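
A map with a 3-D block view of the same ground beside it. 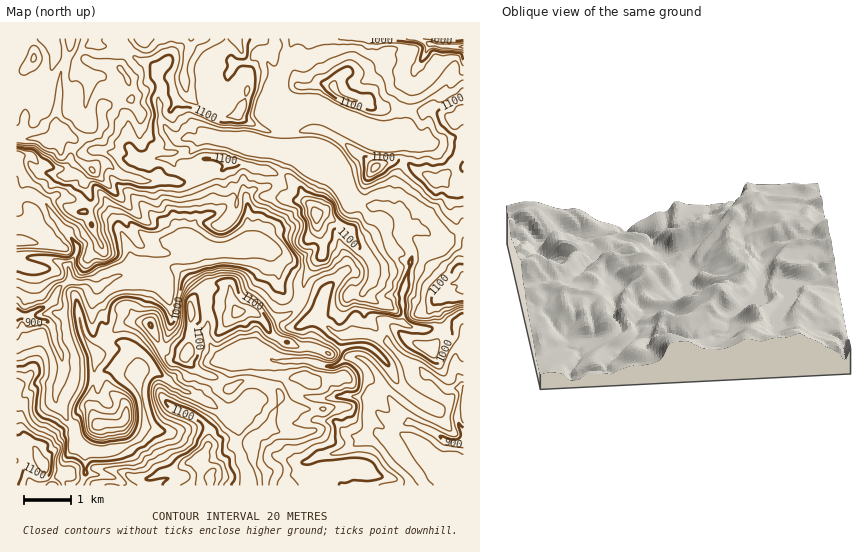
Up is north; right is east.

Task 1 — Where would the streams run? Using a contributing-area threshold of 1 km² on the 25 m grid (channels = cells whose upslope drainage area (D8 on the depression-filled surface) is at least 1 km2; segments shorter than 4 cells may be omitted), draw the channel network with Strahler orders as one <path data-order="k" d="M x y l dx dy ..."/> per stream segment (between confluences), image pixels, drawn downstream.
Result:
<path data-order="1" d="M419 478l-21-21-2-4-6-7-1-8"/><path data-order="1" d="M85 471l0-18-12-13 0-6"/><path data-order="1" d="M316 457l6-2 6 0 1-1 5 0 1-1 4 0 7-3 8-4 7-6 6-2"/><path data-order="1" d="M236 443l2-5 0-11-2-3 0-7-9-5-5 0-11-8-10-5-5-3-2 0-2-3-9-2-2-2-6-3-6-6-12-8-9 0-7 7"/><path data-order="2" d="M132 442l-3 3-7 2-4 0-5 2-3 0-5 3-6 0-12-5-14-13"/><path data-order="2" d="M367 438l4-3 8 0 5 4 4 0 1-1"/><path data-order="2" d="M389 438l2-3 2-9 3-2"/><path data-order="2" d="M73 434l0-8-7-8-3-7-4-5-4-7 0-5 2-4 0-4 3-3 3-11 0-9-1-1-1-10-6-9-2-15-6-7-4-1-14 0-5-5"/><path data-order="1" d="M154 429l-1-1-6 0-14 14-1 0"/><path data-order="2" d="M396 424l11 0 3-2"/><path data-order="2" d="M410 422l10 4 6 3 2 0 13 9 5 1 3 2 5 0 1 1 8-1"/><path data-order="1" d="M367 397l7 10 12 13 10 4"/><path data-order="2" d="M141 379l0 21 2 1 2 20-1 1 0 5-4 7-8 8"/><path data-order="1" d="M221 356l4 0 6-4 3 0 10-4 11 0 8 3 9 10 4 0 1 1 31-1 18 5 8 0 13-9 13 0 4 2 8 7 7 11 5 12 8 14 18 18 0 1"/><path data-order="2" d="M388 341l4 7 15 15 9 2 8 7 4 1 17 16 3 1 8-1 4 3 0 8-1 1 0 6-1 1 0 13 2 6 3 5 0 9"/><path data-order="3" d="M24 315l-7 0"/><path data-order="1" d="M166 291l0-3-5-7-4-4-7-3"/><path data-order="3" d="M91 285l-2-3-14 0-1-1-6 0"/><path data-order="3" d="M68 281l-11 10-3 8-8 8-8 2-7 6-7 0"/><path data-order="1" d="M341 275l-13 13-5 10-1 7-1 1 0 6-1 1 0 8 14 12 6 2 17 0 1-1 7 0 2 1 7 1 9 5 5 0"/><path data-order="3" d="M127 274l-11 3-10 5-3 0-6 3-6 0"/><path data-order="3" d="M150 274l-9 0-1 1-13-1"/><path data-order="3" d="M189 261l-23 0-4 2-11 11-1 0"/><path data-order="2" d="M228 253l-24 0-7 7-8 1"/><path data-order="1" d="M270 253l-42 0"/><path data-order="1" d="M127 246l3 5 0 21-3 2"/><path data-order="2" d="M193 246l0 12-4 3"/><path data-order="2" d="M403 233l0 5 8 13 1 6-2 2 0 9-3 5-1 8-3 4 0 36-1 1-4 0-6-2-7 0-2 2 1 7 2 4 2 8"/><path data-order="1" d="M425 231l-4 0-4-2-5 0-2 2-7 2"/><path data-order="1" d="M178 229l0 2 15 15"/><path data-order="1" d="M248 223l0 10-20 20"/><path data-order="1" d="M195 222l-2 2 0 22"/><path data-order="2" d="M360 201l2 2 6 2 15 0 1 2 4 0 5 4 6 3 1 2 0 14 3 3"/><path data-order="1" d="M354 194l6 7"/><path data-order="1" d="M17 179l0 17 15-1 13 7 5 8 3 6 6 6 2 4 7 6 1 4 7 8 1 2-1 8-8 12 1 4 0 10-1 1"/><path data-order="1" d="M139 160l11 0 1-1 23 0 7-4 5 0 11-10 0-4 2-1"/><path data-order="2" d="M199 140l2 0 5-3 7-2 10 4 4 0 4 3 19 9 14 1 1 1 8 0 5 2 3 0 7 3 10 4 8 6 7 2 17 10 20 20 10 1"/><path data-order="1" d="M421 139l-3 0-16-6-4 0-21-7-3 0-9-3-3 0-5-3-11-2-9-4-3 0-5-2-11-2-9-4-11-2"/><path data-order="1" d="M308 114l-10-10"/><path data-order="2" d="M298 104l-14-14 0-14 1-1 0-5"/><path data-order="1" d="M159 78l2 7 0 6-2 4 1 22 4 8 2 3 12 11 14-1 7 2"/><path data-order="1" d="M90 76l0-1-10-11-3-4 0-4 12-12 1 0 5-5"/><path data-order="1" d="M50 75l0-4 3-3 0-29 6 0"/><path data-order="1" d="M231 70l1-2 6-5 4-1 7 0 8-8 6 0 3 3 1 6 4 5 2 7 3 2 2 0 7-7"/><path data-order="2" d="M285 70l2-15 4-11 3-5 26 0"/><path data-order="1" d="M418 68l10-20 0-2 3-2"/><path data-order="2" d="M431 44l4 0 2 2 12 0 2 1 12 0 0-1"/><path data-order="1" d="M414 39l10 2 7 3"/>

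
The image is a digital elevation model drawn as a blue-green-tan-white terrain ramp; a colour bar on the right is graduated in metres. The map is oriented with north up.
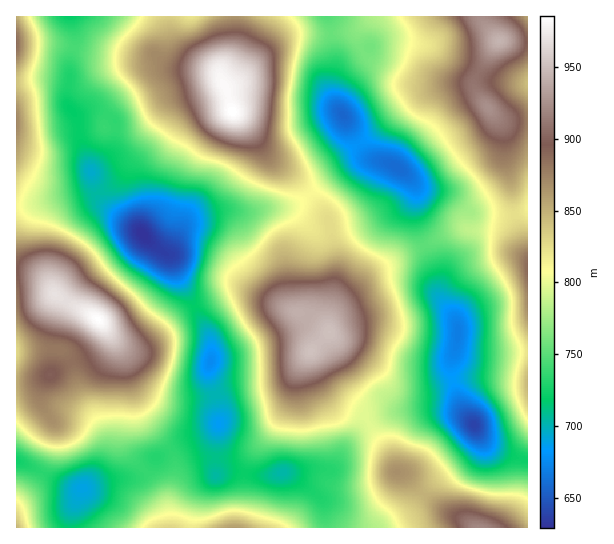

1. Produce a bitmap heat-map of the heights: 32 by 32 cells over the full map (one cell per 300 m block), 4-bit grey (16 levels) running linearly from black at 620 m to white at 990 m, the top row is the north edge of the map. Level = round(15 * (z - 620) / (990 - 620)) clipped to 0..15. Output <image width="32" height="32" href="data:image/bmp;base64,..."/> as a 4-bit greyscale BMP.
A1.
<image width="32" height="32" href="data:image/bmp;base64,Qk12AgAAAAAAAHYAAAAoAAAAIAAAACAAAAABAAQAAAAAAAACAAATCwAAEwsAABAAAAAAAAAAAAAAABEREQAiIiIAMzMzAERERABVVVUAZmZmAHd3dwCIiIgAmZmZAKqqqgC7u7sAzMzMAN3d3QDu7u4A////AIZERVaIiImYdlVWd4mry7p1QzRVZ3ZnZlVVVniZqqmYZUM0RVZVRFRERVaJqZh3d1VENEVVVERENEVWmqmHVFVWZlVVVVREVUVVVomYdTNEaJh2ZlVENFZmZmeId1MiNYmph3dlQzNXiIh3d2VCEkaaqYiIhlQzV5qZh3ZkMiNXq6qqqpdUNGirqph3ZDI0aKu7u7unUzRovMuph2QzNWibu7zMuFMkaL3dy5dkMjRomrvN3LljNGm93dyoZTI0aKvN7tuoVEWKzd3cqXUyNGi93u7KdlRXm83d26l1MjRpze7cqGREaKvMzMuoZDNFec3tuXVCNHiau7u6mGREVorN3KdTIRRniaqaqYdlRWeaq7qFMRETVniZmZh2ZVZnmpmHZCERI0VniIiHZVVmd4mHdUMhEiNFVniIhlREVmeIh2VDMiMzRWZ4iHVEM0ZniIdkM0RERVZ4iIdUMiJGeJmXZDREVWZ4mql1QyIjV4mqmGRERVZ4mruoZDIiNWiauphURVZ4is3Ll1MiNFZ4q7uXVEVWiaze7JZCIkV4ibzLl1RFV5q87+yWQiNXiZrMupdUVXiqve/tpkM0Z4mrzLqXVVaJq83u7adERWeJq8y6l1VXiaq97tyoZVZniJq8y6dlVnmqq8zLqGVmZ3iavdyXVFVomZmqqZhlZmeJmszL"/>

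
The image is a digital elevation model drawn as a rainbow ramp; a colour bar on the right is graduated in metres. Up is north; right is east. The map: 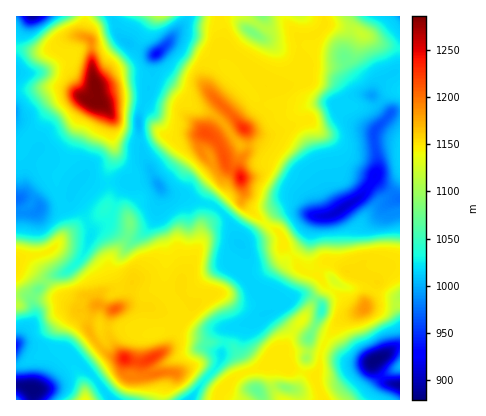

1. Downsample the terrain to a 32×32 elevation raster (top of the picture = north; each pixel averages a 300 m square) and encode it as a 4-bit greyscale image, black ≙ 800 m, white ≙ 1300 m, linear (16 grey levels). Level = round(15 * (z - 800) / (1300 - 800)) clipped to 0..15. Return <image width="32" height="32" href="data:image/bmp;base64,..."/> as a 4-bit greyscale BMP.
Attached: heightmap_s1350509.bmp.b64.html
<image width="32" height="32" href="data:image/bmp;base64,Qk12AgAAAAAAAHYAAAAoAAAAIAAAACAAAAABAAQAAAAAAAACAAATCwAAEwsAABAAAAAAAAAAAAAAABEREQAiIiIAMzMzAERERABVVVUAZmZmAHd3dwCIiIgAmZmZAKqqqgC7u7sAzMzMAN3d3QDu7u4A////ADI2eYeJqql4qqmJmaqpdmUzRmd4q7u7p5qpmpqql2VDZWZneszMy7l5qqqqqodTRWZmZ5vNzMupd4mqqpqHUzRWZ3m7u7u7qHd4mqqamGVEZniau7u7u6h3d3mqmqqYZneKu7u7u7upd3ZnmpmrupeImru8y7u7uph3ZniYq7upmJq7u7u7u7uqh2Zniaq7qpmaq7u7u7u6qXZneJqqq7qqmImqu7u7uodmeJqqq7u7qqmHmqq7qrp2Znmqqqu7u6qqh4mZqqqqhmaKqpqqqqqHipd3iIiaqodniqh3d3iIZmeHd3h3eImHeKqWZVZmZmZmd3d4dmd3d5qodkQ0ZmZWZmZ3d3Zmd3m7qHZlREVVZmZmd3ZmZneby6h2ZmVEVWZmZmd2Zmd5vNy5dmZmVEZmZmZnd2Z4m8zLuodmZmVGZmZ3eIdnirzMy7uod2ZlVmZneJqXaKu8zLu7qph2ZVZmd5qruHmrvMzMu7qpdmVWZ3irzchoq7u8y7uqqXZmVWeKve7JZ5q7zLu7qqhmZmZ4ms7+yWeKu8u7u7qpd2Zmd5q97bhmebu7u7u7qod2ZmeKvOyoZmiru7u7q6qYd2Z5qrvLl2Vnmru7qqqqmIh3eKu7unZlVnq7qqqqqpmZh2eau7hmZ2Z5qqmaqqqpmYdUaJqnZ3iGeaqpmqqqqZh2"/>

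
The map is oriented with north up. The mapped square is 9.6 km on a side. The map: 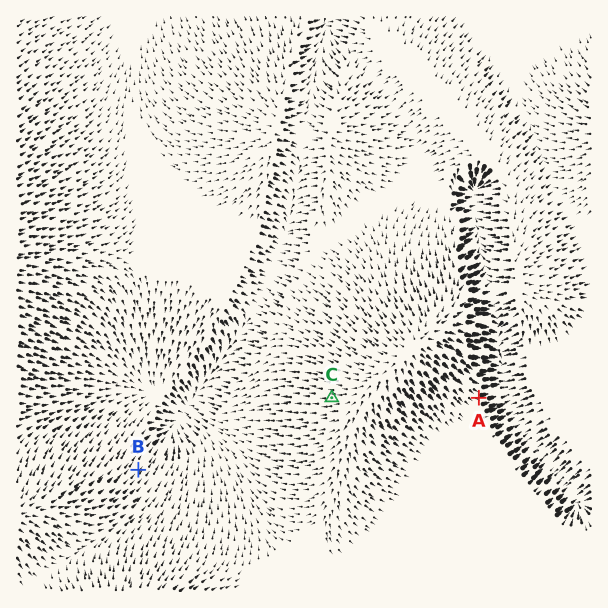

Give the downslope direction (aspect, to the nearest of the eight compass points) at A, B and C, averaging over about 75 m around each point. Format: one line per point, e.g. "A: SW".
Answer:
A: E
B: NE
C: W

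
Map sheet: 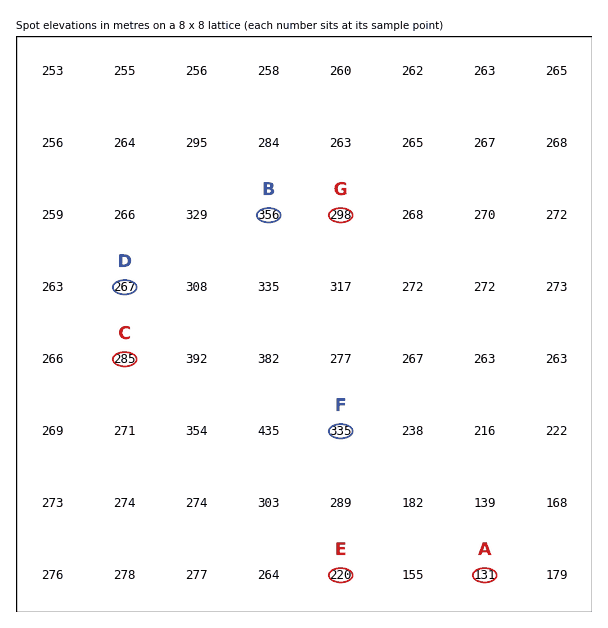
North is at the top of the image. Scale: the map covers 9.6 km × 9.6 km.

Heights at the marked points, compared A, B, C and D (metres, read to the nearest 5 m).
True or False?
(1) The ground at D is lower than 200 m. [False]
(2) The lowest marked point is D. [False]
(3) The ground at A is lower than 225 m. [True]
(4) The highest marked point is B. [True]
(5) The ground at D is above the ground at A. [True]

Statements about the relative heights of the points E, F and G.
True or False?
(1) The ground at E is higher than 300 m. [False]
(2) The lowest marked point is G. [False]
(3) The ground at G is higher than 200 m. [True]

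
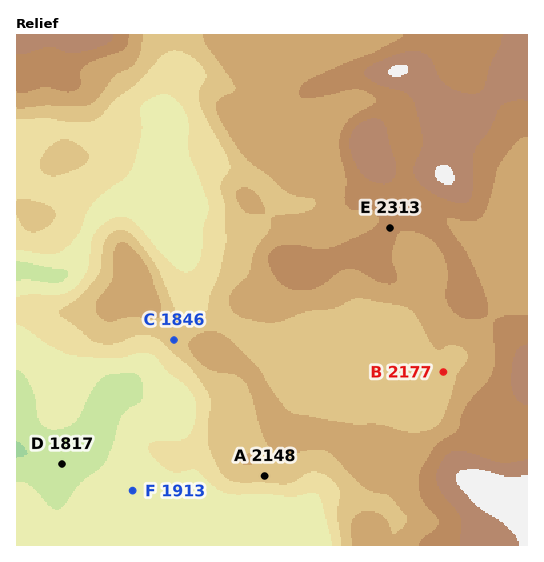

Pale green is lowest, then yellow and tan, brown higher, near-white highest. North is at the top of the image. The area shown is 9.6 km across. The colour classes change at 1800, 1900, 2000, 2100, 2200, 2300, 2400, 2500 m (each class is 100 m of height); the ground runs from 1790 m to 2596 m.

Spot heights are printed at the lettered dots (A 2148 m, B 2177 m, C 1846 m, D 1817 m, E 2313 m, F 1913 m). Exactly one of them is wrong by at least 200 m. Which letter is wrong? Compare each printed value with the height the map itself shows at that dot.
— C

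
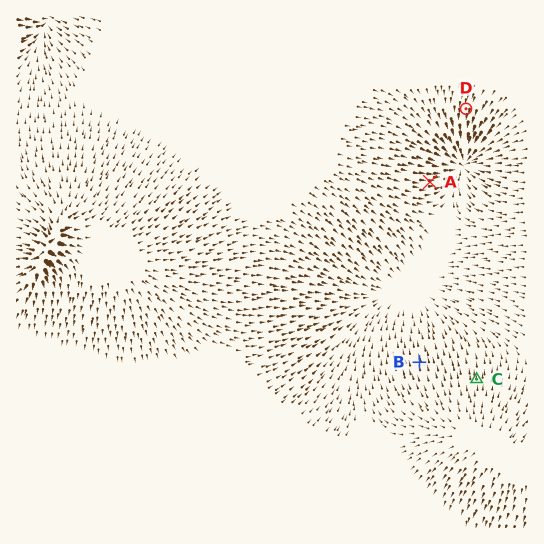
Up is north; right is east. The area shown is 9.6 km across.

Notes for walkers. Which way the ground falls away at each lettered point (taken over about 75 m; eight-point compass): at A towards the E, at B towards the N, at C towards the N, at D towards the S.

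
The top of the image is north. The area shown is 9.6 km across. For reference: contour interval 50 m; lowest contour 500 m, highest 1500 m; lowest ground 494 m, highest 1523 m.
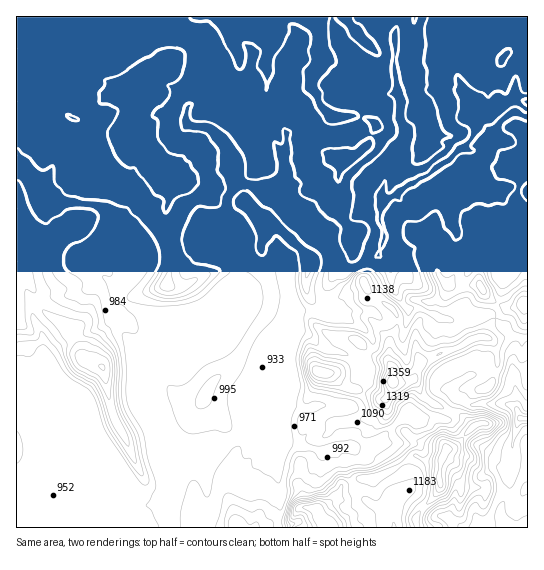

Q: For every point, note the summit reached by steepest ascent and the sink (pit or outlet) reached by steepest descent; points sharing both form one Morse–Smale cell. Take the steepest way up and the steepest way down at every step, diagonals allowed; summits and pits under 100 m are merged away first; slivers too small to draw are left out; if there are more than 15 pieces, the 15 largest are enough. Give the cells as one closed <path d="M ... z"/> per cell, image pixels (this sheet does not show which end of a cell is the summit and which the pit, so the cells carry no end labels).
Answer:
<path d="M70 16l-54 1 1 10 13 1 2 2 7 17 2 20 0 6-15 15-10 1 0 74 6 2 7 8 4 6 10 8 4 10 6 6 26 0 18 2 12 6 14 12 8 12 0 16-4 11 0 13-3 12-4 7 0 4 5 5 21 12 24 0 25-4 16-10 26-24-2-14-8-18 0-20-3-4 4-23 11-15-6-8-1-14-8-18-10-11-9-5-14-2-4-4 1-14 29-15 3-5-1-14-10-16-1-16-7-5-15-3-35 2-17 9-4 0-4-4-51-4-6-3-4-7z"/><path d="M465 147l-40 30-16 7-16 13-10 4-3 21 4 9 0 7-5 16-32 18-9-1-5 4-9 18-2 22-15-4-9 0-3 3-42 105 10-10 28-68 7-10 12 5 11 11 24 6 16 11 11-15 0-11-13-13-22-10 21-4 15 1 8 7 8 2 16 0 3-3 0-9-13-18-4-12-2-18 8-10 13-2 11-4 12-10 14-8 6-8 1-4 2 18 5 6 8 4 8 10 16 7 6-2 2-15 4-5 0-35-10-11-23-9 8-18 0-7-5-6-6-1z"/><path d="M333 16l-262 0-6 10 2 5 8 5 51 4 4 4 4 0 17-9 10-2 25 0 20 6 3 6 2 16 8 12 1 14-3 5-29 15 0 16 17 4 14 10 10 17 4 21 5 8 28 8 33 33 18 9 6 8 14-13 12-8 20-11 12-3 4-27 11-16 9-22 0-11-5-8-1-28-2-2-14 3-8-5-10-21-22-23-7-13z"/><path d="M19 164l-3 1 0 233 30 13 82 80 7 13 23 0 7-13 0-9-9-25-4-27-7-16 0-35-4-12 0-9 5-6 17-8 36-34-29 5-24 0-21-12-5-5 0-4 4-7 3-12 0-13 4-11 0-16-8-12-14-12-12-6-18-2-26 0-6-6-4-10z"/><path d="M507 357l-17 2-11 13-13 5-13 9-1 7 5 5-4 15 9 3 10 11-17 20-10 4-5 15 0 21-8 12-12 11-4 8 2 10 110-1 0-157-11 3-3 4-2-15z"/><path d="M419 308l-9 0-2 2 0 8-3 3-22-1-10-8-20-1-16 4 22 10 13 13 0 11-11 14 6 18-3 12-10 12-41 2 2 8-2 10-12 15-18 1-4-2-3 0 6 4 25 4 18 5 13-5 15 1 22-5 28-26 7 0 4 3 24-3 9 3 5-7-25-13-7-7-3-8-5-6 10-18 36-13 15-9 12-2 10-19-4-3-6 0-11 4-25 1z"/><path d="M19 399l-3 0 1 129 152-1-8-27-3 4-7 1-16-1-7-13-82-80z"/><path d="M447 16l-51 1-1 57 2 19 3 4 0 25 5 8 0 11-9 22-11 16-2 10 0 11 10-3 16-13 24-12 30-24 13-17-1-13 4-3 0-5-2-4-14-15-6-14 3-14-5-10-2-15-5-9z"/><path d="M239 183l-11 15-4 16 0 7 3 4 0 20 8 18 2 14 10 8 6 12 37 0 2 4-4 17-41 97-4 14 12-16 40-99 3-3 25 3 1-21 13-23-20-37-18-9-33-33z"/><path d="M453 412l-6 8-9-3-11 0-8 3-16-3-28 26-13 4-24 0-3 2 9 10 3 12 10 20 16 14 19 6 2 17 23-1-1-9 4-8 12-11 8-12 0-21 5-15 10-4 17-20-10-11z"/><path d="M271 437l-2 4 8 16 0 24 3 9-1 38 114-1-1-16-19-6-16-14-10-20-3-12-9-10-13 3-15-5-25-4z"/><path d="M262 429l-20 3-21 12-18-1-14 2 8 10 8 22 3 22-3 24 2 5 72-1 1-37-3-9 0-24-10-24z"/><path d="M454 215l-1 4-6 8-14 8-12 10-11 4-13 2-6 7-2 5 24 20 15 8 5 10 1 14 15 5 25-1 16-6 6-6 5-13 2-15-6-19-10-1-10-6-8-10-12-8z"/><path d="M481 16l-32 0-1 13 5 9 2 15 5 10-3 14 6 14 14 15 4 10 8 0 13-13 12-6 9 4 5 0 0-72-2-2-27 0-9 2-7-7z"/><path d="M298 331l-7 10-28 68-9 10 33-15 14 4 10 0 6-3 37 0 9-10 4-14-4-15-3-3-15-10-24-6-11-11z"/>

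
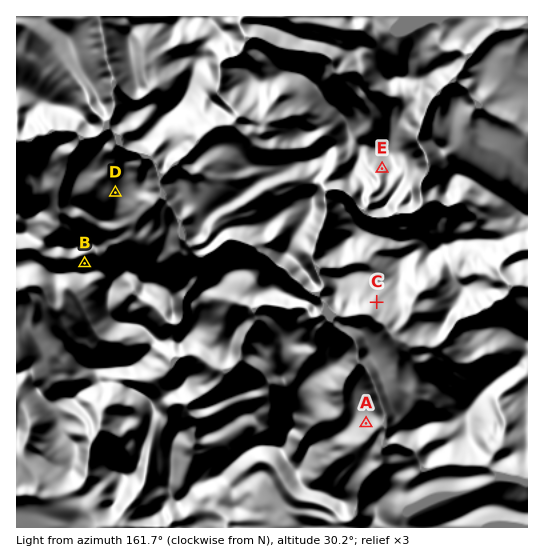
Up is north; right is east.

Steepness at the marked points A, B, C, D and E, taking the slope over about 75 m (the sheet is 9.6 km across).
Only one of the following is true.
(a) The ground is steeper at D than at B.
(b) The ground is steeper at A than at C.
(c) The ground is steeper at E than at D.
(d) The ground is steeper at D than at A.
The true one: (c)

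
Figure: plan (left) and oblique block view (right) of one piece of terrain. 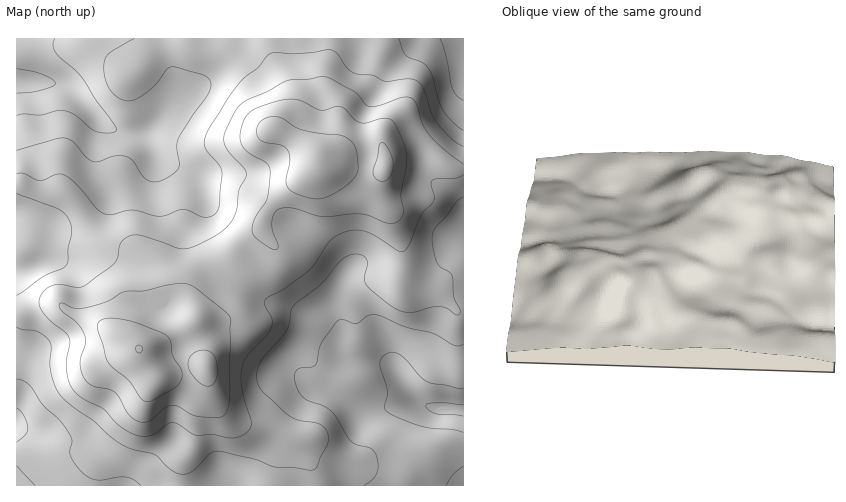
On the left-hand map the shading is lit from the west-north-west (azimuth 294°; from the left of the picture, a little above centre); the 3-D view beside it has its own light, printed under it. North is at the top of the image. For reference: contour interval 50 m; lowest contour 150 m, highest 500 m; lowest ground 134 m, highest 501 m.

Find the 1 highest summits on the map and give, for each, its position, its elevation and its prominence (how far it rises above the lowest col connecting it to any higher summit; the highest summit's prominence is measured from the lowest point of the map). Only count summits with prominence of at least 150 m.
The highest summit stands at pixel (139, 349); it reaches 501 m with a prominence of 367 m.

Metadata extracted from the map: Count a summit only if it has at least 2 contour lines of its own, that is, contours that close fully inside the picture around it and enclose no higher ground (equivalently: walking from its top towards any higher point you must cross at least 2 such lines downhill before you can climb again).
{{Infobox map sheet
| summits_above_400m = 2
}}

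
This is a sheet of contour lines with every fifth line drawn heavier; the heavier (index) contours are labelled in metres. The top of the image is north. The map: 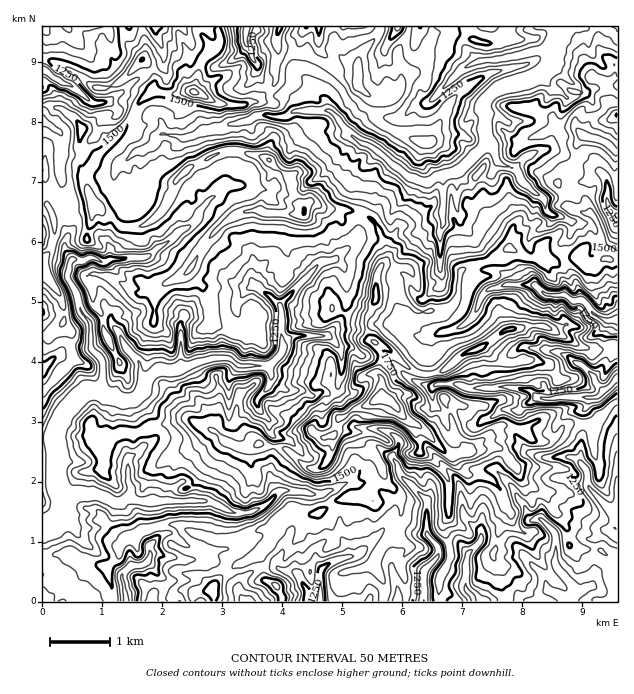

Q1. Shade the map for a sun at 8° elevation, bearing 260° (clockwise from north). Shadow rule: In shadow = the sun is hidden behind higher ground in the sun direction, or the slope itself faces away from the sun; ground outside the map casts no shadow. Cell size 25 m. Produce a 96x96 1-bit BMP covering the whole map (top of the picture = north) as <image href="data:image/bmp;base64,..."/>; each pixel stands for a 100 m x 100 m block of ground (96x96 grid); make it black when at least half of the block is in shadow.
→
<image width="96" height="96" href="data:image/bmp;base64,Qk2+BAAAAAAAAD4AAAAoAAAAYAAAAGAAAAABAAEAAAAAAIAEAAATCwAAEwsAAAIAAAAAAAAA////AAAAAAAADmJH4P4Gdz+DzwAAD2AH8P+Gf7/H/4EADkAH8f/mf7+D/YEAHlAH4//Af78D/4EAHvAD5//A/98H/wEAH4AAJ/+A/98H/xEAB8AAB+/B/+8P/zAAh+AAB32A9+8P/mAHhuAAB6wg4++P/kMHgPMAA4xgR//P/v8GAPIAAZhgD//Pfv8MADAAAchAH93Mfv8AAABOAIDAj9fB//8APAHPwADAz8/D/f8APuX/8AHAz8/j///gf/X/sACA78/j///4f/AAPDgA/8/n///+BgAAPn4B/8/n///+BkDAL8AB38/n///wDwAAD4AAP8+Pf//wHwIADwDAf42e///wHwAADwHwfxv9///wPwAAHgH8eDf5///wPwAABBj/8Gfz///wP4AABDD/8cj7///wH4AAAHD/8dz////gHYAAD8B/+T/////gAAADj4B/+H/////gEAAHnwZ/8P/////w8wAHvwd/4f/////4/wAH/wY4B//////8fwBH/AJYD//////+f4AD/gJAH////////4ATfgkAP///////+AAzf4AAf/////9/+YAzX4DAf/////8/++QH34DAf/////8f8/4H74Dgf/////8P9/8H/wDg//////8H9/+D/wDo///////D9/9ABwDs//f///9H7/NQJ4Do//D///8n7wNQB8Hgf/h///8n3wcEB+OB//wf/v8H3gcMD/wB//8H//8H/B+ED+ED//+B7/8P+B+Pj8GD///D//8P+B/Ph8DD/gfD//8P+B/Pj8Bh/GPP//8P4B/P38Dw/+fP//8f4B+P3+Dw//fn//8f4A4f/uDw//v//+8/wAAf/ODw/////8Z/gAB//Hhg////88Z/GED/+Hxg////549/8sB/+H5g//37xwf//cB//D8Af/4CAwF//wA//D+Af/+AziN/sAAf+ADAP//BzhM8cHgf8ADAf//jzx848HwP8AEAf//j75888E8H4AEA///D8988wB+D4AO4//+B/+c4xB/AAA/5//8B/484PA/gAA/7//8A/w94Pw/gBw////4A/B9wf4fwDw////8A+J9g/4f4BBf///8j+B9A/wP8AD/////z8T9g/gPoAD/////7w89w/AHwAD//////gf9w/AD8AD//////gH1w/gB+Af//////gHzwf4AOA///////gBh4f8wCB//////5wDBxH+YA/////H/44GFzj/eA+///+H/4AANzx//A8f//8H/4AB/h5/xgI///gD/+AD8D+/jiB//4ID//AH8D/fDjr//w+x/+An8P/fBCPP/AGx/8Bncf/OAAPfgAH4/4Mzh/+GAP//8AH8/4P5EfkAA///8BH/f/HwE+EBh///+Hj/3/3MF8Zhx///+Hr/7/8YPx4xw///+H7/9/+A0H4Zi///+H7////A4fwDif/f+H///8fAw/gHyf/fMH/v//vBmPEH6H/f4H/v//+DOOEHyH+f5D7t8EkCfMMHmD/f9h/g4B/CeYMnmT/f9g/wzD/wcYBnkX/P/w/x/j/4c="/>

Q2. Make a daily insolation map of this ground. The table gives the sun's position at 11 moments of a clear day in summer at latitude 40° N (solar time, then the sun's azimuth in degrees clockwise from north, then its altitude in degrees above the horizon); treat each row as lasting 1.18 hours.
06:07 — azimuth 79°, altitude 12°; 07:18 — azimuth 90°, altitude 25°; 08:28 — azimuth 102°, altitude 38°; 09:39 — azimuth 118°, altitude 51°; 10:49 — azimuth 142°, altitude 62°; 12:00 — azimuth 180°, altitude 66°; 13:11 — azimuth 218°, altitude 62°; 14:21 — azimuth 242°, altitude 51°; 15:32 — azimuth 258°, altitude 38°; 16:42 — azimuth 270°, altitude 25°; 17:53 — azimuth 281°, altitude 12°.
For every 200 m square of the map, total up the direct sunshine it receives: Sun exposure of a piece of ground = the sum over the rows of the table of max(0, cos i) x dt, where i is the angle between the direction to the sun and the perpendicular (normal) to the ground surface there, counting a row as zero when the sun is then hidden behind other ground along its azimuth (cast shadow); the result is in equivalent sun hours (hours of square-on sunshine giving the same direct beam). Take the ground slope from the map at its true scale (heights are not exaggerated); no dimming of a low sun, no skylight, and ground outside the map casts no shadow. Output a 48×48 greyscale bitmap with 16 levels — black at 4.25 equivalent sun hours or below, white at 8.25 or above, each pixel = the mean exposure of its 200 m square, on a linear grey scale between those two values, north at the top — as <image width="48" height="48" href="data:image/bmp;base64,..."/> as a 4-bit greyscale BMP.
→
<image width="48" height="48" href="data:image/bmp;base64,Qk32BAAAAAAAAHYAAAAoAAAAMAAAADAAAAABAAQAAAAAAIAEAAATCwAAEwsAABAAAAAAAAAAAAAAABEREQAiIiIAMzMzAERERABVVVUAZmZmAHd3dwCIiIgAmZmZAKqqqgC7u7sAzMzMAN3d3QDu7u4A////AO7u7mfN3d3arNyahu/s3MWOp87u7K7bzu7u7km7u5qczMd4l+/u28R9qO7+7dzu3u7u7ZM4zLqd7JastY3uzLYspd/trKzu7u7tm9qYm93cze3e7Jd83dtWtb7KvK3u7ommzd2I3N7u297e7d7a3utYuUvM3ZrbuMmMu8zbne3Lzt7e7t7+zrVt3Hvt3GrNq+3N23aIqYh0Io7u/+7/7ed9yrzsQ43e7O3cpndDIRIldBXdze7+7teMqrvqmc3uvL3ZfNu8uZnM3JQ0Vb7t3sWLmt3Hve7Xnb3u3Lre6r3u3rurzKm960m8nO6a7KqHvLzd3Znu7e7u7a3smt7N1ZzMrdq9zNy0zKypzam97u7u7d3ae73NdJqqzN26h2ZYzK3e7syrze7u7t2o3LzLdmubzc3JrM3Kza3N7u7d3d7su0OMzczLdJ25tYzM3M7M3bubyqi97d3JtRZ2dbuneMx5qUXKzrvt3syFmGd5upq4kkymNnrMvIJJvtghJ7lkvs3HabqYh5qmpEaINRJc6otruIrMQABDCtzdzd27l3aUqjSIupmWhVQQASElepmrga3MyszIYzi2AjS7vGe8lWmXrLu827q3iqvbZtrN3IMCVFiby0YiaqZove7dzdgWvOzDOGa8ybupqoZKuyZ5y4y4e83HZUeL7e7Wa0ncwaqqzdVWMGu8dry6YUzcq6qmeM7ENmvdoZ7e7sV5mbuWfN7rdWWryqu6U5xhaty9t2vd3tRc3byt3t/+2GlSMhcgSd0yrN3dy73cvHN73bmM3taL7Fq5UQACnNsCzu7u7e7dtUp4u4mKvatCzXElQBJ53NIJ3t3d3u3c2s62WpmYvMyFvdpkV5id7bUDc4dnm97u7d7chnuozdtjvt3dqu3O7rpkR0RHu73u7e3u26y3eFdiZX3+zt3ty5mJm8y5aa3u3v/v/u3KiHd0l3e8rMqttqurvO7tt3nd7v/+7u7dqquUqsmctYuKtczc3sq+7aiN7d3cze7ciLylvMuamhSrpdvc7M263tu4m6m9zd24uKvGrdyncmu8Z7zMqt7bzt27p4vJl2R5q3eWm8u5MpzKiNzMvO7dzu7tzdzYBoqqmGd5mZizS97budvM3d3cmu7u7t6qt6uqhKzbmMhUvL3trcu83crNtn3u7doCWavGSs282Vibiare7svMruypuGNqpTRlm8pGvN7dzJidurzt7aq9qu7rnKYxJGqrzIWrztzMy6u77e3duK3Kp33t7u3KiYON3YrN3Lu8qrmYnNyph+6UeWvd7u7cunh2VYzu7cqcyqrN7caa24dSV8re7suoervd3N7u7txo3LhniWUnzGEIvMusmpiJh73u3u3czd6zjMyGVIuruke6NZyYeWi+2K3d3u3MvN7cRrzdy6i9zKuXqnrpmquFlG7e7t3MrM3d10V63cupnKiay6iYirzcIq3d29y8nM3e3dzLnNy5uKut2smGq7zJI725mcy8psvu3d3d3ty7uszcqsuWqcvIUou6eamJs7vd3KrMmt3Lyw=="/>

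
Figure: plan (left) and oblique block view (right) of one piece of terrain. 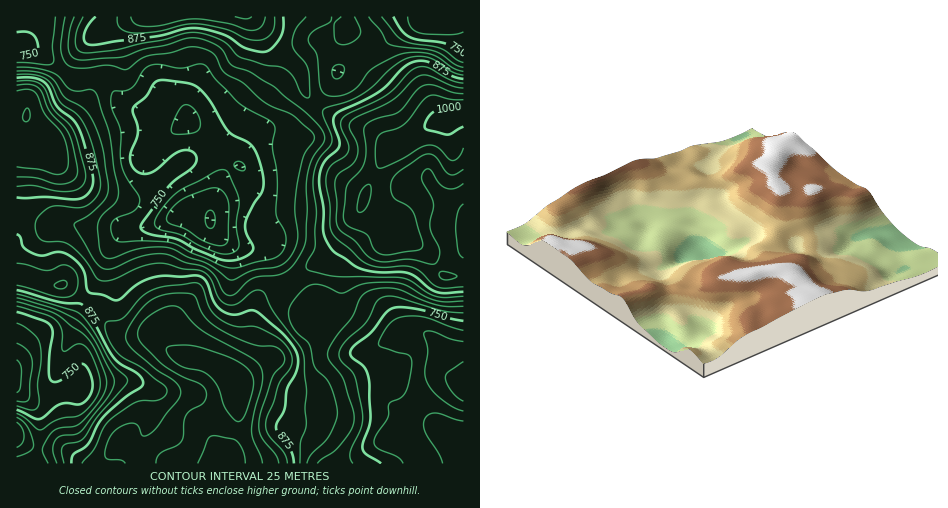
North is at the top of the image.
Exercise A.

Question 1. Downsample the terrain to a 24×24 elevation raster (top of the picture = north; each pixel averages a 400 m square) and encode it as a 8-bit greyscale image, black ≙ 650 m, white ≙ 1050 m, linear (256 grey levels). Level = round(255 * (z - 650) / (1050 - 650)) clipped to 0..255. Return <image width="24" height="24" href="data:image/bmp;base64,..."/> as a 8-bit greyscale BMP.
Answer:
<image width="24" height="24" href="data:image/bmp;base64,Qk12BgAAAAAAADYEAAAoAAAAGAAAABgAAAABAAgAAAAAAEACAAATCwAAEwsAAAABAAAAAAAAAAAAAAEBAQACAgIAAwMDAAQEBAAFBQUABgYGAAcHBwAICAgACQkJAAoKCgALCwsADAwMAA0NDQAODg4ADw8PABAQEAAREREAEhISABMTEwAUFBQAFRUVABYWFgAXFxcAGBgYABkZGQAaGhoAGxsbABwcHAAdHR0AHh4eAB8fHwAgICAAISEhACIiIgAjIyMAJCQkACUlJQAmJiYAJycnACgoKAApKSkAKioqACsrKwAsLCwALS0tAC4uLgAvLy8AMDAwADExMQAyMjIAMzMzADQ0NAA1NTUANjY2ADc3NwA4ODgAOTk5ADo6OgA7OzsAPDw8AD09PQA+Pj4APz8/AEBAQABBQUEAQkJCAENDQwBEREQARUVFAEZGRgBHR0cASEhIAElJSQBKSkoAS0tLAExMTABNTU0ATk5OAE9PTwBQUFAAUVFRAFJSUgBTU1MAVFRUAFVVVQBWVlYAV1dXAFhYWABZWVkAWlpaAFtbWwBcXFwAXV1dAF5eXgBfX18AYGBgAGFhYQBiYmIAY2NjAGRkZABlZWUAZmZmAGdnZwBoaGgAaWlpAGpqagBra2sAbGxsAG1tbQBubm4Ab29vAHBwcABxcXEAcnJyAHNzcwB0dHQAdXV1AHZ2dgB3d3cAeHh4AHl5eQB6enoAe3t7AHx8fAB9fX0Afn5+AH9/fwCAgIAAgYGBAIKCggCDg4MAhISEAIWFhQCGhoYAh4eHAIiIiACJiYkAioqKAIuLiwCMjIwAjY2NAI6OjgCPj48AkJCQAJGRkQCSkpIAk5OTAJSUlACVlZUAlpaWAJeXlwCYmJgAmZmZAJqamgCbm5sAnJycAJ2dnQCenp4An5+fAKCgoAChoaEAoqKiAKOjowCkpKQApaWlAKampgCnp6cAqKioAKmpqQCqqqoAq6urAKysrACtra0Arq6uAK+vrwCwsLAAsbGxALKysgCzs7MAtLS0ALW1tQC2trYAt7e3ALi4uAC5ubkAurq6ALu7uwC8vLwAvb29AL6+vgC/v78AwMDAAMHBwQDCwsIAw8PDAMTExADFxcUAxsbGAMfHxwDIyMgAycnJAMrKygDLy8sAzMzMAM3NzQDOzs4Az8/PANDQ0ADR0dEA0tLSANPT0wDU1NQA1dXVANbW1gDX19cA2NjYANnZ2QDa2toA29vbANzc3ADd3d0A3t7eAN/f3wDg4OAA4eHhAOLi4gDj4+MA5OTkAOXl5QDm5uYA5+fnAOjo6ADp6ekA6urqAOvr6wDs7OwA7e3tAO7u7gDv7+8A8PDwAPHx8QDy8vIA8/PzAPT09AD19fUA9vb2APf39wD4+PgA+fn5APr6+gD7+/sA/Pz8AP39/QD+/v4A////AF5hf5aqsrW9w8vS1Mm3mnhkV0Y2LisvNmtbb3qes7G0vMbOzsOjin5zY0guKSszNkxCT1mFo6ust8PHz8WfioB3a1E0Li0xLSA1PT5eiJqfrLrF18+rj4B2Z001MCsjFRg4PzpRd4ygs8HO3dO1mIBxYEg5NSkYDRg2SUNhkKW7zdTW0sW4qH5mUD42MyoZEyU2TlR+qLrKzs3Guq+rl3RmUj4xKiUdHjQ+WHGWpLjFxb+vn52TeWZsY1I8KycsN1xxhY6XlKW4vbSYgomCc2VoalxLQ0tdZJ2nrJiHiJKdoqOFaHZ7eXFwdW1maH2an6OeoZBzc36FgnpjUFhga32Eh5Gcm6Kuq5CKiXlhWGBkXEQuLD5IVXOJma7Bw76yoop5dG5dTEU4LB0TJUJMU26QscDGy8GsoId/eHhnVUw2HBMRJD9MV26RvM3HxLutopWWm5V8X09FMSIbKDlHV26Xus7IvLSuq7O4u6Z+WkRCQjkvLzRGVWyYssTLvrKzvcjKxZ93VDs4QEA3MzlKVmOEnrjS08XD0MrMv5JvUz81MzQ4PkNMVlxymrrQ19ra287EoX9lTj85MC07RUtRW2h+nbTAxtfi5cqvemldS0I8NjZBTVdjbnt4eoyhtcjT0J+KYlpWVU9BQENMWmZxeYBqY3CDnLS0nlNQXGpnZ19TVFJYcHyCg35pYmZvf5GDXzxFY4aOiYJ5bmZvhpeWhXRsb2ljW1FIO0NGX4OXn6yupJqhrLWni3pwcmxaQC0pKw=="/>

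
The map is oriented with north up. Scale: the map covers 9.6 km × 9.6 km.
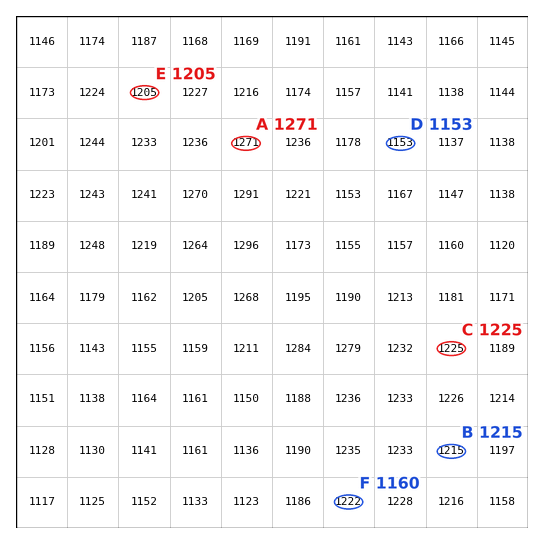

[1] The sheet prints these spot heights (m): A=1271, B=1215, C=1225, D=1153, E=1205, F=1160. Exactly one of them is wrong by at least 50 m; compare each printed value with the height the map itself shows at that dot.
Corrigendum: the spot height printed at F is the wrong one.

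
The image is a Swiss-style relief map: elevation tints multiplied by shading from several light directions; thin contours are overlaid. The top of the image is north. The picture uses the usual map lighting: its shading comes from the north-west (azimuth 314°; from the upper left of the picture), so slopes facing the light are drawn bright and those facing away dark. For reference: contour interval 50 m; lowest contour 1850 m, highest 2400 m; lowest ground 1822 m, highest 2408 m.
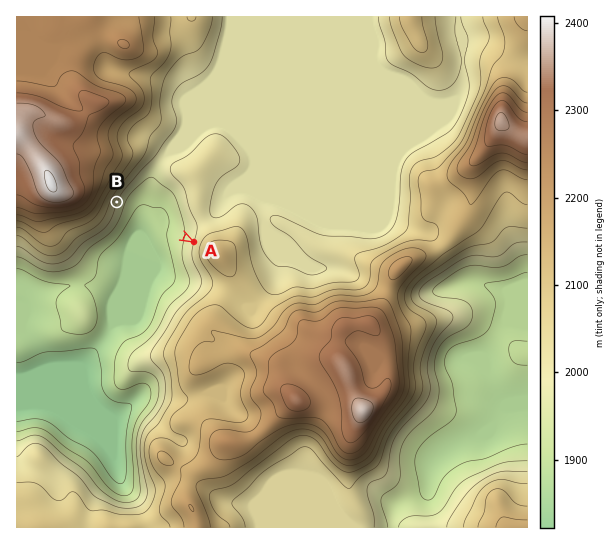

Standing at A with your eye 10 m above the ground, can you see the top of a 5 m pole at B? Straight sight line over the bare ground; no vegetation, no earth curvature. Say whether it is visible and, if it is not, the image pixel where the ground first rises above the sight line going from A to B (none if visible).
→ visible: true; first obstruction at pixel None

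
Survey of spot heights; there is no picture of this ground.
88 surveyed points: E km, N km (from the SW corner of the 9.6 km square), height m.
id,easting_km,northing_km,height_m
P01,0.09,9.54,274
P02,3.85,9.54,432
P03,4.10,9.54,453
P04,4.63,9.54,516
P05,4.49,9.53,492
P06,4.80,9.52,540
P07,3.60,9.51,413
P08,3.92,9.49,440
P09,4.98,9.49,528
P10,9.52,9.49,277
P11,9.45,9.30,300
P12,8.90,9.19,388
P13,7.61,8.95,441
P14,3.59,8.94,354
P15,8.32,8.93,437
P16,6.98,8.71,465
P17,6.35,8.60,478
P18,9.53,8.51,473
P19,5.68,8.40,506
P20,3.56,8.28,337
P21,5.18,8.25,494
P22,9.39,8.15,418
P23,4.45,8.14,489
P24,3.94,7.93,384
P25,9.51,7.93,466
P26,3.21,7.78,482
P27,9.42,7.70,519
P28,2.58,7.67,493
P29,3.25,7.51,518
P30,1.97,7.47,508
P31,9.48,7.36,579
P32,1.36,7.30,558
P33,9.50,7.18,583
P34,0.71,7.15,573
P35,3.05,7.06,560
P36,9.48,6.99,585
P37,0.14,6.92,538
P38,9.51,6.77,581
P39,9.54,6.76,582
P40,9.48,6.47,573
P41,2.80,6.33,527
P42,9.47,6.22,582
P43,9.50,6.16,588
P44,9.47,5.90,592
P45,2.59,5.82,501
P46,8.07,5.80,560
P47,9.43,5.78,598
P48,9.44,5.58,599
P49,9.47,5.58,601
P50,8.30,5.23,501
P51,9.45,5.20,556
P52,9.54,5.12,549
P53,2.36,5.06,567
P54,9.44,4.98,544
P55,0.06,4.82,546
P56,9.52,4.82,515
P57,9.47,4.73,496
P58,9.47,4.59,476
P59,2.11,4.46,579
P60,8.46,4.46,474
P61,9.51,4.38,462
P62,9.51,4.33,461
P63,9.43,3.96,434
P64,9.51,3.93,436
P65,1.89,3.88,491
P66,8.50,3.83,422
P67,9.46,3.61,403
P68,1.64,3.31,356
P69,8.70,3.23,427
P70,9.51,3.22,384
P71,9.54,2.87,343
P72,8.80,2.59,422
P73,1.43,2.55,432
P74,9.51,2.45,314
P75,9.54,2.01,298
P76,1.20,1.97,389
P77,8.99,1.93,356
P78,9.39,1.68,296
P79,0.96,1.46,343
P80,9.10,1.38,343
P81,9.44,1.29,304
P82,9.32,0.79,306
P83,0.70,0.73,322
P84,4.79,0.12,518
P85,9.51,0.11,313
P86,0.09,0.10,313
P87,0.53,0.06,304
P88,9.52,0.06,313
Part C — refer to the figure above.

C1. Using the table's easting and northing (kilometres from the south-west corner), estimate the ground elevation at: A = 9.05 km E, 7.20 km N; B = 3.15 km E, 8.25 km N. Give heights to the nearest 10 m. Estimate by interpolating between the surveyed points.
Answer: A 530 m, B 380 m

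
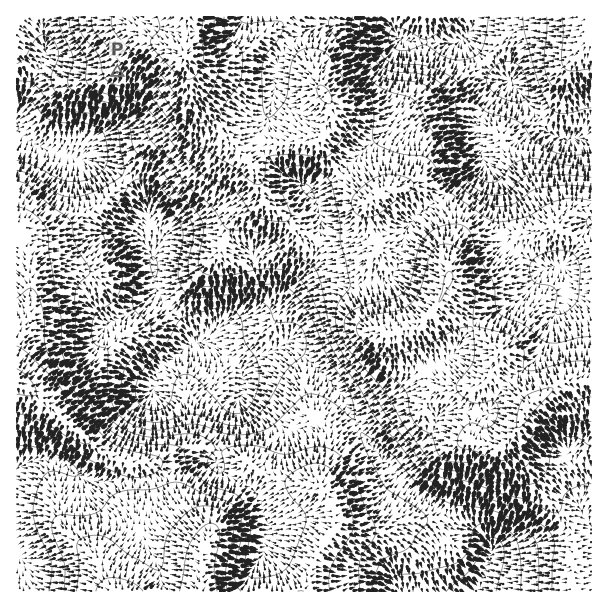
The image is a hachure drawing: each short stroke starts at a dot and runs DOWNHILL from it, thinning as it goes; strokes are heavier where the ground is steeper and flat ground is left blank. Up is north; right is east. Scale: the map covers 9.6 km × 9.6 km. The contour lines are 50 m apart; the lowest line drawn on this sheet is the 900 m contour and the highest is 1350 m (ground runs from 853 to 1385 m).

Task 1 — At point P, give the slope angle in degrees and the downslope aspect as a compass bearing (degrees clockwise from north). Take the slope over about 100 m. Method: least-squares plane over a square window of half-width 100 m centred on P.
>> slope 7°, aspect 222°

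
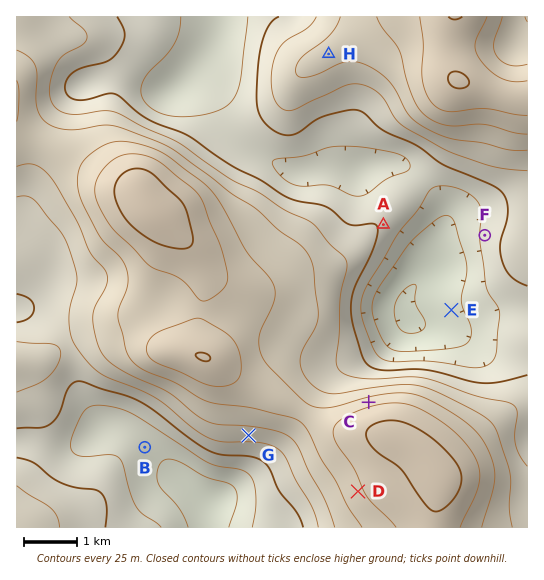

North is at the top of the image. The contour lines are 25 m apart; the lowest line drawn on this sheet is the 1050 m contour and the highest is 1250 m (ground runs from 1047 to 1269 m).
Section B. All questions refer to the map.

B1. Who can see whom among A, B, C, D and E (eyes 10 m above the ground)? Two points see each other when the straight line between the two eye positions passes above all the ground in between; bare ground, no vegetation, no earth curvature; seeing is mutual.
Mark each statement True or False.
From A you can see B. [False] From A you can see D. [False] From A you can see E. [True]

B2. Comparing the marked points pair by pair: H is above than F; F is below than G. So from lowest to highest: F G H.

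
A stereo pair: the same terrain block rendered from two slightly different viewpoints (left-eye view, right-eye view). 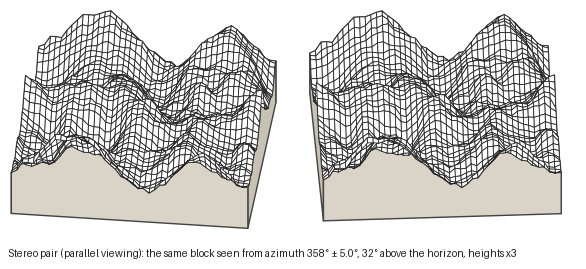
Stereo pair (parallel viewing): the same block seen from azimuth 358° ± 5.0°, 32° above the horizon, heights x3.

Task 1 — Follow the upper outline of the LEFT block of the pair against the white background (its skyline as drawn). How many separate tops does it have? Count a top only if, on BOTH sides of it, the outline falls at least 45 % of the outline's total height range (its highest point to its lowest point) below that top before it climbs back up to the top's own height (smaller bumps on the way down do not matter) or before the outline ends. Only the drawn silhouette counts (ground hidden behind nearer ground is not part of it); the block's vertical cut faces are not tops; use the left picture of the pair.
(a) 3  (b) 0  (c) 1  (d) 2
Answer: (b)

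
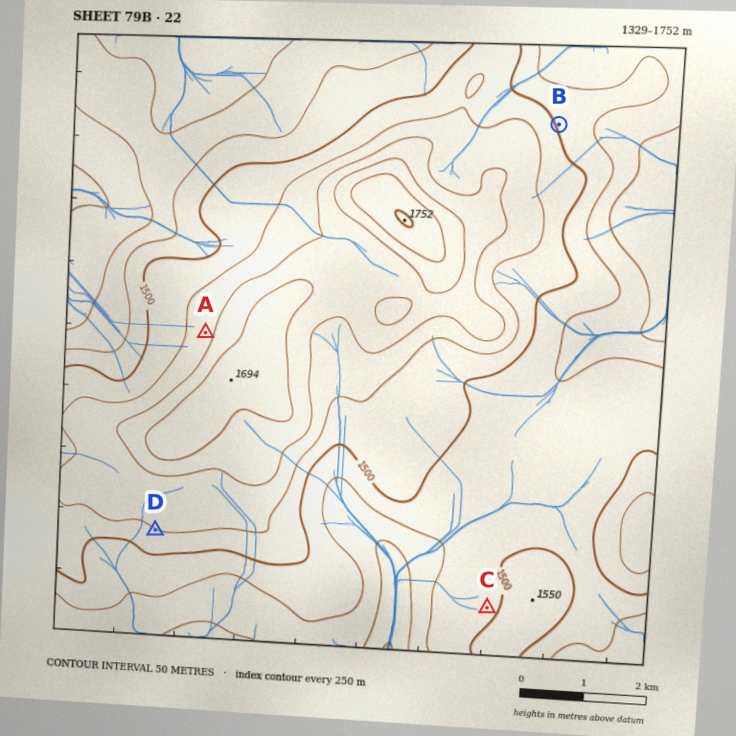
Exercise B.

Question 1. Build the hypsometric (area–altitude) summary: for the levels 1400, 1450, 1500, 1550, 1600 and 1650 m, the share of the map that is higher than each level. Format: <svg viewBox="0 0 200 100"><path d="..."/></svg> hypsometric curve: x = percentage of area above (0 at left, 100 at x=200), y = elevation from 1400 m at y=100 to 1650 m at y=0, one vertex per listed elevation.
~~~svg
<svg viewBox="0 0 200 100"><path d="M182 100l-35-20-53-20-37-20-26-20-19-20"/></svg>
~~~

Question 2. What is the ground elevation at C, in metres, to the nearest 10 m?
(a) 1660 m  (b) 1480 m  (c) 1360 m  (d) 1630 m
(b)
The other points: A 1580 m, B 1490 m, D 1550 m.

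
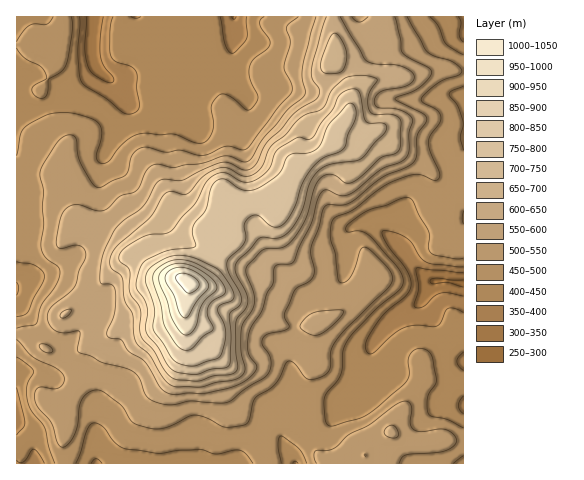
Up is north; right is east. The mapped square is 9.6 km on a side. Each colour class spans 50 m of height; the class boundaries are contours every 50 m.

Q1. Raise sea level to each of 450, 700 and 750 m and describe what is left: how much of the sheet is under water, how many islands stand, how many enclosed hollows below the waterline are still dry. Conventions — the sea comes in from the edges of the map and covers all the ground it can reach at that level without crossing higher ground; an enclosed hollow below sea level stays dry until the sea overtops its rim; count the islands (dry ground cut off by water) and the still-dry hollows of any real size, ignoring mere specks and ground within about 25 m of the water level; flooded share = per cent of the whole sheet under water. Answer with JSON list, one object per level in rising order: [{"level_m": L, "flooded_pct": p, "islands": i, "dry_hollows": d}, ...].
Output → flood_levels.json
[{"level_m": 450, "flooded_pct": 25, "islands": 0, "dry_hollows": 0}, {"level_m": 700, "flooded_pct": 87, "islands": 1, "dry_hollows": 0}, {"level_m": 750, "flooded_pct": 92, "islands": 1, "dry_hollows": 0}]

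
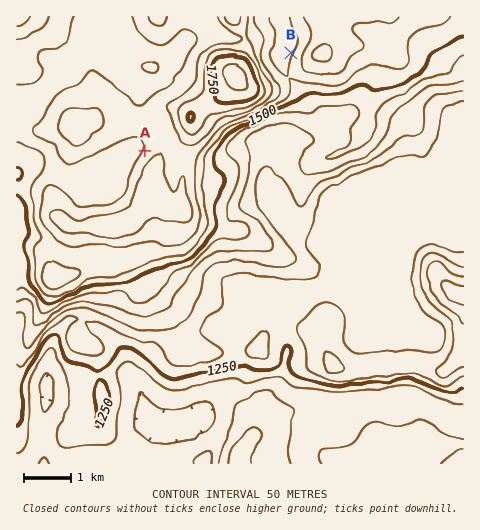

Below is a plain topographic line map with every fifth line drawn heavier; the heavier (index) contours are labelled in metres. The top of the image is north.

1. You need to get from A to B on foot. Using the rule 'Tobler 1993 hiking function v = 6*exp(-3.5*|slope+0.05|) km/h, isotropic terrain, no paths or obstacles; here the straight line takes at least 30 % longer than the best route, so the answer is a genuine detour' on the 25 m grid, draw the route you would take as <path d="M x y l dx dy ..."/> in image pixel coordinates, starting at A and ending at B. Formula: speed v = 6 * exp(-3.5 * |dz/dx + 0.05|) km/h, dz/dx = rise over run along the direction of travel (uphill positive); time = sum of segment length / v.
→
<path d="M145 151l7-4 14 0 5 3 21 0 16-9 13-12 58-30 5-4 2-5 0-12 1-2 0-16 4-7"/>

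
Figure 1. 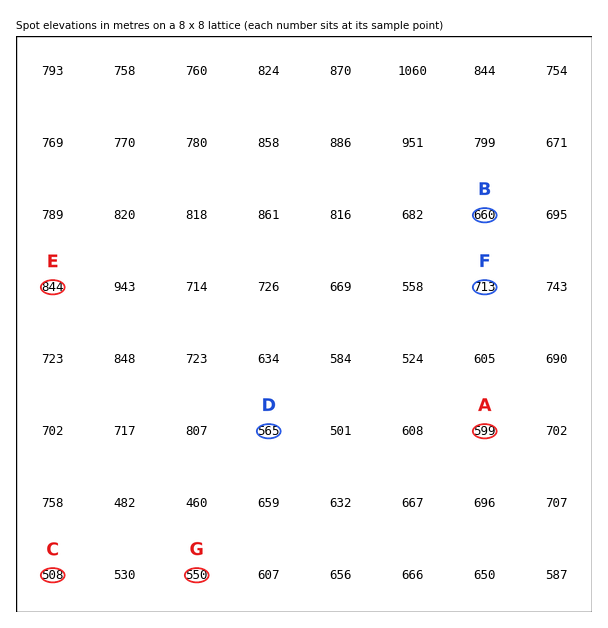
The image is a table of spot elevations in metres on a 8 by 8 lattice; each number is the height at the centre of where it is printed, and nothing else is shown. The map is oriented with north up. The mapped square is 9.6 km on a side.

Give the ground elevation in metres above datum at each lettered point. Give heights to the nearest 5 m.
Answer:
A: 600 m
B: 660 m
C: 510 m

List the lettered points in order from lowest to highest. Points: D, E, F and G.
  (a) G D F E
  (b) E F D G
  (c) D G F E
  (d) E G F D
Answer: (a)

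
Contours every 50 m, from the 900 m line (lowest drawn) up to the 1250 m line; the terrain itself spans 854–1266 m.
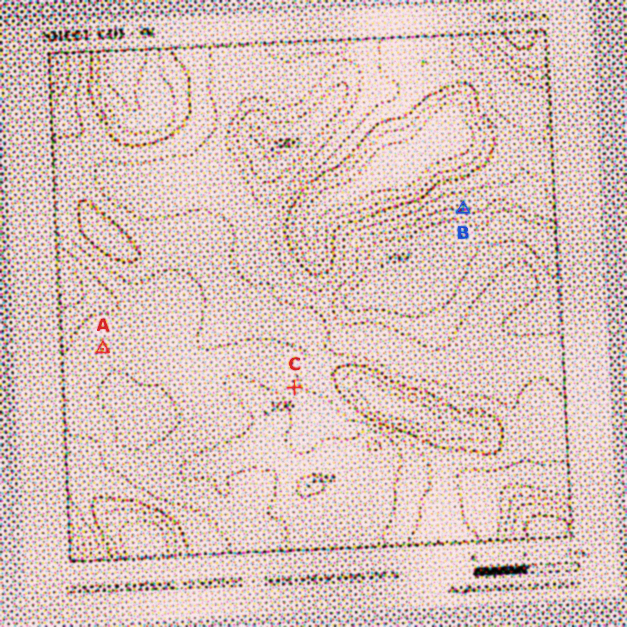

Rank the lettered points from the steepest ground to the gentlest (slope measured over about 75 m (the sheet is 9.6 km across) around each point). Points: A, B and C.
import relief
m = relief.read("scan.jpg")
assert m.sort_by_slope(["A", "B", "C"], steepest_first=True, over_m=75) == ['B', 'C', 'A']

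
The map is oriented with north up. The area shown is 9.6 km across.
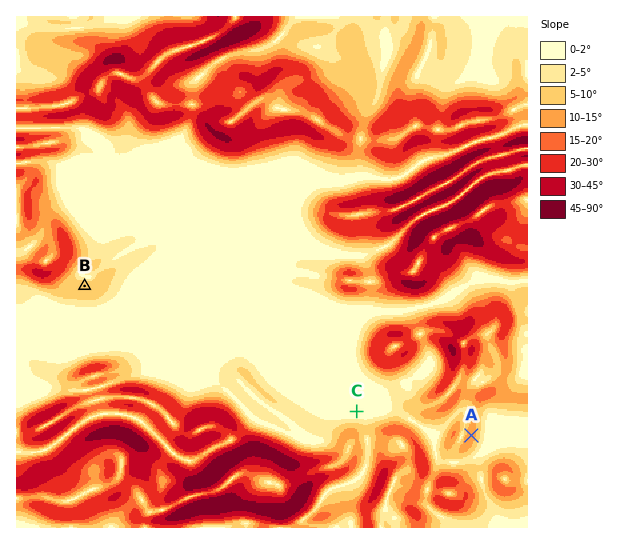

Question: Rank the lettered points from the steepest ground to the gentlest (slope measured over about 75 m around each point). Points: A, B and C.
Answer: A B C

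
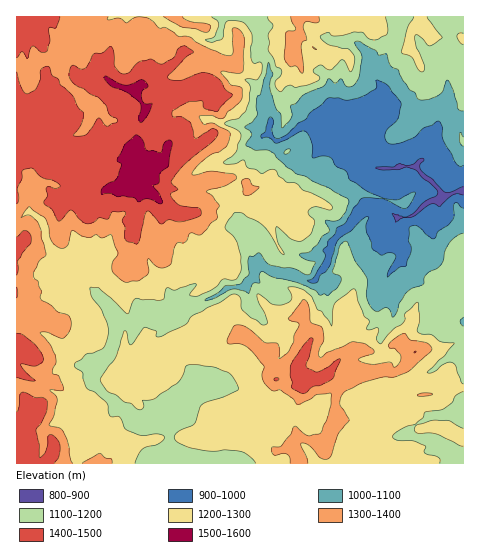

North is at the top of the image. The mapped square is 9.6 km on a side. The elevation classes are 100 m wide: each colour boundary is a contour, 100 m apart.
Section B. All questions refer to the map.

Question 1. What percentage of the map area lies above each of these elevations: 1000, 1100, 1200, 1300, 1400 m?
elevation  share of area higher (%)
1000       92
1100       83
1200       65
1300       33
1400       15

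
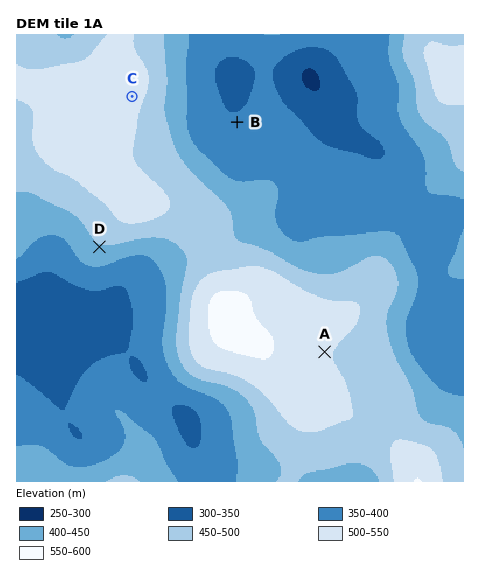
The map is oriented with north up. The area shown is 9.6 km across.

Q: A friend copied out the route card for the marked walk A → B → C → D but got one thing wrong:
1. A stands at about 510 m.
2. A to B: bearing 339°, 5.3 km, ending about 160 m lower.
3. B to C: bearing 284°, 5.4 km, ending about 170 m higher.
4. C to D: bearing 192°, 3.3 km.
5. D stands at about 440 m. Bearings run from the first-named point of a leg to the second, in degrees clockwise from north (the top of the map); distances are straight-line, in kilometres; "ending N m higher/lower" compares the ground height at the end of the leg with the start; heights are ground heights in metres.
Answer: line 3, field distance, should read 2.3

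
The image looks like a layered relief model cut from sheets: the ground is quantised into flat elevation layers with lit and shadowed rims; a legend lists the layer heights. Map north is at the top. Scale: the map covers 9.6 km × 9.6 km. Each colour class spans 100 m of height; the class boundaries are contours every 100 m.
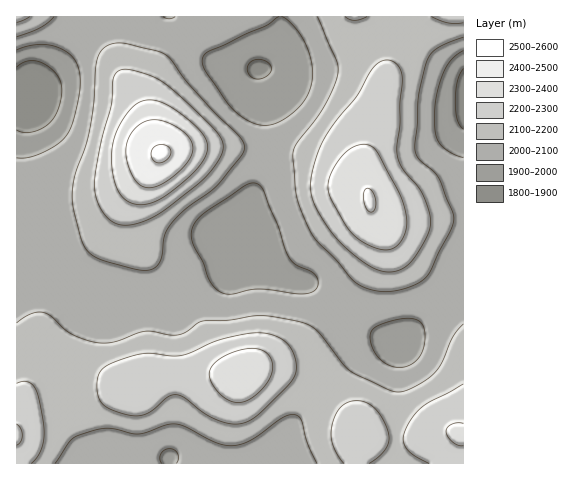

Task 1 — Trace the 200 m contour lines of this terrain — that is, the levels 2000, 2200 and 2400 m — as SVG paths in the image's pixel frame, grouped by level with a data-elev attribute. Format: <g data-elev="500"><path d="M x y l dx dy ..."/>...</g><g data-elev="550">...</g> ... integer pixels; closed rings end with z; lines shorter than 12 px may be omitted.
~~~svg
<g data-elev="2000"><path d="M162 463l-2-4 1-5 4-4 4-1 5 1 4 3 0 6-2 4"/><path d="M393 367l-10-5-7-8-5-12 0-10 7-6 17-6 14-2 9 2 5 5 2 8-1 11-3 10-5 7-6 4-8 2z"/><path d="M229 294l-11-3-8-10-7-18-10-20-1-13 4-9 10-10 39-26 6-2 5 0 4 3 4 5 14 34 11 32 6 7 19 10 4 5 0 6-4 6-9 3-47-5z"/><path d="M463 158l-12-5-11-9-4-10-2-16 2-22 7-23 8-13 12-9"/><path d="M17 50l11-4 13-2 11 1 10 4 8 6 6 7 3 9 1 11-1 15-5 22-4 11-5 8-10 8-15 8-13 4-10 0"/><path d="M175 17l-6 2-6-2"/><path d="M282 17l5 3 7 7 12 18 6 19 0 19-7 16-13 14-16 10-9 2-7 0-15-6-15-13-24-35-3-7-1-5 6-7 58-26 13-9"/></g><g data-elev="2200"><path d="M31 463l8-9 4-12 1-12-2-17-4-19-5-9-7-4-9 2"/><path d="M369 463l10-7 6-7 4-7 0-8-5-13-8-11-8-7-11-2-9 1-7 5-5 7-4 11-1 9 1 10 5 11 7 8"/><path d="M231 424l12-1 12-6 30-28 8-11 3-9-2-13-5-10-8-7-14-5-16-1-33 7-26 12-11 3-9 1-22-3-11 1-30 10-7 5-3 6-2 13 2 11 6 7 10 5 16 4 12 0 9-4 16-14 8-2 9 3 25 19z"/><path d="M463 384l-40 23-10 10-8 13-2 10 3 8 8 7 15 8"/><path d="M381 271l15 0 13-7 7-8 9-15 4-10 2-8-2-12-7-17-5-8-14-17-5-11-1-11 3-22 0-21 2-28-2-6-3-6-9-4-7 2-8 6-16 28-20 23-10 15-11 23-6 28 1 10 4 11 18 29 11 12 14 11 13 9z"/><path d="M118 224l11 1 11-2 14-6 13-9 40-33 12-16 4-12-2-8-6-9-46-43-17-11-26-7-8 2-5 7-2 27-10 38-6 38 1 14 5 13 8 11z"/><path d="M17 22l13-5"/><path d="M345 17l5 3 5 0 12-3"/><path d="M431 17l17 6 15 0"/></g><g data-elev="2400"><path d="M369 211l2 1 3-2 2-8-3-9-5-5-4 3-1 6 2 10z"/><path d="M144 187l11 0 13-7 16-14 8-13 0-9-5-8-10-9-13-6-12-1-9 3-10 7-6 11-1 13 3 14 7 13z"/></g>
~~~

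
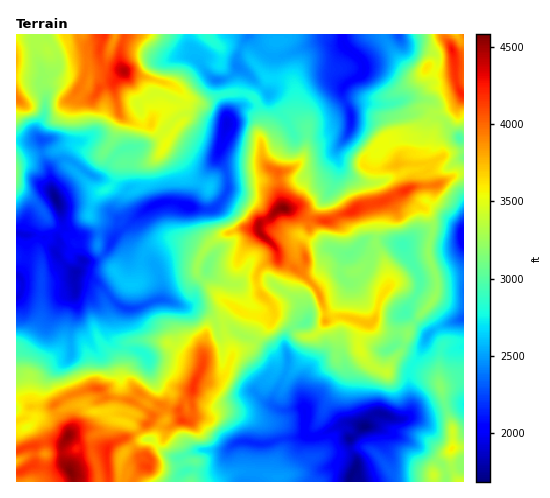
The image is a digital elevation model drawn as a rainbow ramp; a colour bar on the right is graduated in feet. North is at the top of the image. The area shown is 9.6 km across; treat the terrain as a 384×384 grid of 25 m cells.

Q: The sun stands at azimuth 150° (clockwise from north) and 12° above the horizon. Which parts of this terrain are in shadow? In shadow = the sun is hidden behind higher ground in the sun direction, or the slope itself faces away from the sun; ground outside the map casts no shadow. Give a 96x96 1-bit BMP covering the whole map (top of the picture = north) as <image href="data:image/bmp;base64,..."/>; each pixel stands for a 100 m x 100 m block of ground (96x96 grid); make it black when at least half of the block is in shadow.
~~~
<image width="96" height="96" href="data:image/bmp;base64,Qk2+BAAAAAAAAD4AAAAoAAAAYAAAAGAAAAABAAEAAAAAAIAEAAATCwAAEwsAAAIAAAAAAAAA////AAAAAAAAAAAAAAAAAAAAGAcAAAAADAAAAAAAOQeAAAAAAAAAAAAAP8DBAAAAAAAAAAAAP8DzgAEAAAAAAAAAf8D3yAHABwAAAAAAf8ADgAH4B4MeAAAAf/DDgAD4AAP/AACA//j5wHB4AAH/g8H4//z/wHw4AAAAA+H///j/4H+AAAAAADD///j/8D/AAAAAAAD///j/+D+ggAAAAAB///z//74w4AAAAAAH//zf/9hwAAAAAAAH//iP/AAIAAAAAAAH//AP+AAIYAAAAAABn+APwAAD8AAAAAAAD8Bf4AeH8AAAAAAABwD/+Aef4AAAAAAAAAD//+f//AAAAAAAAAD//////AAAAAAAAAB//////gAAAAAAAAB//////gAAAAAAAAD//////gAAAAAAAAD//////gAAAAABAMD//////gAAAAADgMD//////wAAAAADwcD//////wAAAAABwcD///+w/4AAAAAAQcD///8D/wAAAAAAAfD//////4AADgAAAP///////4AAH4AAAP///////4AAH4AAMD///////4AAD8AAOAf//+///8AAA8D4PAD//8///8AAA8/4BgD//8///4AAA4/4BwD//4///wAAAw/4AYD//wB//wAAAwf8AoD//wA/+ARBAAP8AwD//gAf8DBAAAB8AQD4PgAP4HAAAAAcAADwHgAPwOAAAAA8AADgGwAPwMAgAAAeAAAAAuAPgAAwAAAeAAAAAfAGBAAwAAAeAAAAAfgABgA4AAAOAAAAADwABh4GBAAEAAAAADwABw4ABAAAAAAAAB4ABw8ADAAAAAAAAY4AA4MADAAAAAAwAY84B+AAAAAAAAAAAQN/P/gAAAAAAAAAAAB////gAAAAAAAAAAB////wAAAAAAAAGAB////8AOAAAAAAPgA////+AfwAAAAAPgA/////Af8AAAAAPgAf////wf+AAAAAPAAH////7f/8AAAAOAAA////////AAAAAAAAH///////4AAAAGAAB///////+AAAAPAAB///P////+AAAMAAB//+B/////gAAAAAA//8A/////wAAAAAAf/54f/P8B4AAAAAAf//+f/HgAEAAAAYAf//+f/DgMAAAIAcAf///f/hwHADAcAeAf/3/f/wYHAHgeAeAP/z/f/4GCMHgeAAAP/7/P/8AAMAAMAAAP/7+P/+AAAAAAAAAP//4H//wAAAAAAAAH/8AD//+AAAAAAAAD/4AD///gADAAAAAD/4AB///gADAAAAAD/yAB//8AABgAAAAB/ngD//+BABwAAAAB/HgD///gAD4AAAAAeHgD/+GAAD8YAAAngDAD//AAAD+YAAAP/wAH//gAAD/IAAAP/gAH//4AAD/IAD8P/AAD//8AgD/AAf8AIAAD///BgD/Agf+AAAAB///jgD+A8f+AAAAB///zgB4B4f+AAAAA////gA4Bwf4AAAAAf///gAABwGAAAAAAf///gAABwAAAAAAAIH//kAAA4AAAAAAAAD//wAAQYAAAAAAAAB//4="/>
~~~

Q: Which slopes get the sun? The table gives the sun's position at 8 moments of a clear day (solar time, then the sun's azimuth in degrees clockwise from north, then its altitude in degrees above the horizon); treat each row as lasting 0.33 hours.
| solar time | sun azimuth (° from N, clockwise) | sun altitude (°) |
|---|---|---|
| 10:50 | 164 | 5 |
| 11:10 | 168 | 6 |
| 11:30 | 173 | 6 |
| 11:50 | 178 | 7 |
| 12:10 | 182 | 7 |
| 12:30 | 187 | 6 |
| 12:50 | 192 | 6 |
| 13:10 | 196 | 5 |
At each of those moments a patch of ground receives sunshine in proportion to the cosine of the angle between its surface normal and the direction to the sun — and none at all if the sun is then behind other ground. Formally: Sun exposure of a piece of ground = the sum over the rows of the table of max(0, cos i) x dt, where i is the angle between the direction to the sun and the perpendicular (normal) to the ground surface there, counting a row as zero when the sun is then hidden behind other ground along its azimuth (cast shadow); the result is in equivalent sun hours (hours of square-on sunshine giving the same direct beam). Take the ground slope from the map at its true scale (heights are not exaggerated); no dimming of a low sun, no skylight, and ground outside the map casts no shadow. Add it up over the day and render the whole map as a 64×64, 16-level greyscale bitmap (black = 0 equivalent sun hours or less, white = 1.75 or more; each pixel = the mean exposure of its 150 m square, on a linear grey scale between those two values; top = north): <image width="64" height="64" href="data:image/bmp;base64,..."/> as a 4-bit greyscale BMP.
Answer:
<image width="64" height="64" href="data:image/bmp;base64,Qk12CAAAAAAAAHYAAAAoAAAAQAAAAEAAAAABAAQAAAAAAAAIAAATCwAAEwsAABAAAAAAAAAAAAAAABEREQAiIiIAMzMzAERERABVVVUAZmZmAHd3dwCIiIgAmZmZAKqqqgC7u7sAzMzMAN3d3QDu7u4A////AKl1RWZDMzMiJ863MAARACRDMzM0RCATMyNFVDMzNUMQR4ZVhBESQhIlmoVDATIAAiIhERERIAJVI0VSIiEQAxAAIQIwAAJCETISMRNWUxAAERERAAE1Q0VEVTEiEAAUMCAAAAAAE0MwEhEBIgABEAAAAAEAASNVNHh0ASEAADmEVlQkMQEjJHQQABipYAExAAAAAAAAABIRd0ABEAAAAmcAEkI2QQABe1AAOpeM3acwAAAAAAAAAAAAAAAAAAAAAAAAAANCEAACIAE3u9/amsllZkMiAAABIgAAAAAAAAAAAAAAAAIxAAACZ1W//ovczLmGZlQgNBATAAAAAAAAARAQAAAAAAAAAAElQDlliJupl1MyMyEldTMgAAAAAAABAAAAAAAAAAAAAQJGQQERFGZDIRABESNYqoMAABAAABEAEAASAAAAAAFWEDMRExIBEREQAjIjMkeru4VZlSESMQAgAAAAABNVRUEgAAA0RVMQABNGZVZTR4m83u2mVERBAQAAAAACZ0AAAxAAAEdleFEAJWRVZ2RXmave7ah3ZlIjAAAAAAASIAAAAAABE0dmlkREVEZ3d3iqu87tp3d1MiIAAAAAAAAAAAAAAAABUyN5h1NENneKqqqazct1VTIAEgAAAAAAAAAAAAAAAABEIUeZhTQ0dmiqhoq5ZEQyEAARAAAAAAAAAAAAAAAAACQwNpuoVDJXVGdViFEARTAAAAAAAAAAAAAAAAAAAAABEiEliqhkM1eGREZ2IABHUAAAAAAAAAAAAAAAAAAAAAAAERFGh3VHmrpjRVMQABVRAAEAAAAAAAAAAAAAAAAAAAAAAAFJp4veynVUMjQQA2IAEiIAAAAAAAAAAAAAAAAAAAAAAVrbupiIdUQ0eGM0dAAAAQAAAAAAAAAAAAAAAAAAAQA2aMyzAAi4d3i5UyE1QAAAAAAAAAAAAAAAAAAAAAARJYiGWZQABrq6hkYwAAinEAAAAAAAAAAAAAAAAAAAABNodTM1VBABA1MQAjEABqlyAQAAAAAAAAAAAAAAAAAAJHQREjJEMSUQAAABRSAAWohCAAAAAAAAAAAAAAAAAAA0IAJWIBJEZhAAAAFodSEFhkIAAAAAAAAAAAAAAAAAARAAAlIAA1aDEAAAAEqpUAFUIhAAAAAAAAAAAAAAAAAAAAACEAA4nIAQAAAAFZhhASIiAAAAAAAAAAAAAAAAERAAABQwA5vbIAAAAAAAIyEiIiMRAAAAAAAAAAAAAAEjEAA3YjRszJMAAAAAAAAAAjMREjEAAAAAAAAAAAAAASIgAUdhGc6VJBAAAAAAAAADUwAAIQAAAAAAAAAAAAABEUEBI1MSeEAVEAAAAAAAABRCAAAQAAAAAAAAAAAAAREQNCARV1RUERAAAAAAEAAAEzEQAAAAAAAAAAAAAAERIREVYxFZzaEBABERIhARAAASIyEAAAAAAAAAAAAAAREREQFqk1rsIBABRFeZYxEAAiITQxAREQAAAAAAAAAAAAAAABR6qXEBIxWb3+y7mIVWVCNUMUIiIAAAAAAAAAAAAAAAAAARIjNZp5/8msy6vv2YdERVQiMgAAEwAAAAAAAAAAAAAAABis2VMiSt7u3LvNy4RohUQwAAAREBEQAAAAAAAAAAAAAZyHMAABR5vMplepaJmWVBAAABJDIjIQAAAAAAAAAAAAAAIQAAAAE2h2hjFZiIhSAAABI1h0NVQQAAAAAAAAAAAAAAAAAAAAATaoVYl2iUAAACNDJHUyRWUyEAAAAAAAAAAAAAAAAAAAAUrNvLiVEAATRUEAFWVERERDEAAAAAAAAAAAAAAAAAAAACIknLMjQjV1EAFoqpmYdUMgAAAAAAAAAAAAAAAAAAAAAAAFclZDVlIVq4iIm925ZCAAAAAREAAAAAAAAAAAAAAAAAABIiVjEoqYQzM0nLl1MQAAABEAAAAAAAAAAAAAAAAAAAABN4ZodDVBEQAoqHZDAAAAEQAAAAAAAAAAAAAAAAAhEAABJWQQAlQhEAFoZlQQAAARAAAAAAAAAAAAAAAAAAAAAAABIhAANnd2UidlVCAAABEAAAAAAAAAAAAAAAAAAAUzaImZhBJHrN6jBIdUIAAAEAAAAAAAAAAAAAAAAAAAG4m+//7smJzup3UheXQgAAAAAAAAAAAAAAAAAAAAABR87qabzM3t3rQQJEEWhjEAAAAAAAAAAAAAAAAAAAAAJ7z/o3vN3vyXEAACRCFXcwABAAAAAAAAAAAAAAAAAAFpjZVVSaq9p2MQAQEiRVdkQyEAAAAAAAAAAAAAAAAAAUazADQSRDSHYyIxAAFEMQSIUyAAAAAAAAAAAAAAAAAUZqAANRADMEiFaIQyV1EAABIiAAAAAAAAAAAAAAAAE2dGUAEkIAAxFGjNh4qEEAAAAAAAAAAAAAAAAAAAAAFEMlUAAiIQACISJsh4UgAAAAAAAAAAAAAAAAAAAAAAAmhUVBESIyAAIzIlUyAAAAAAABAAAAAAAAAAAAAAAAAAJkEzIyIzIRIjQgAAAAAAAAABIAAQAAAAAAAAAAAAAAABITMiIjQiMzNCAAAAAAAAAAEiARAAAAAAAAAAAAAAAAABNCESMiQzMzMAABAAAAAAEzMhAAAAAAAAAAAAAAAAAARTABIhNTQiJBACUwAAAAEyERABEAAAAAAAAAAAAAAAKDABIiJVMwJFMBNYYQAAEiAAEQEQAAAAAAAAAAAAAABEAB"/>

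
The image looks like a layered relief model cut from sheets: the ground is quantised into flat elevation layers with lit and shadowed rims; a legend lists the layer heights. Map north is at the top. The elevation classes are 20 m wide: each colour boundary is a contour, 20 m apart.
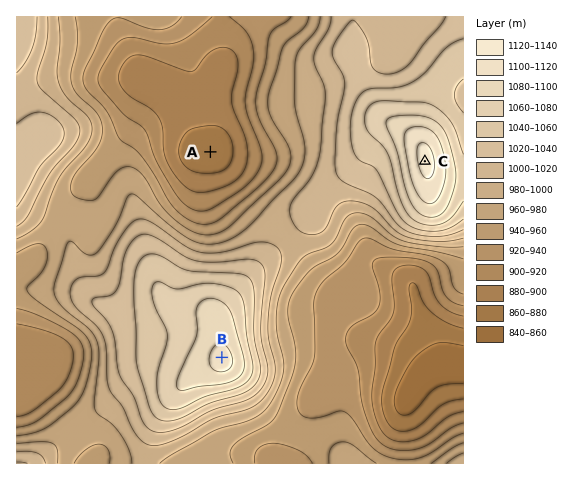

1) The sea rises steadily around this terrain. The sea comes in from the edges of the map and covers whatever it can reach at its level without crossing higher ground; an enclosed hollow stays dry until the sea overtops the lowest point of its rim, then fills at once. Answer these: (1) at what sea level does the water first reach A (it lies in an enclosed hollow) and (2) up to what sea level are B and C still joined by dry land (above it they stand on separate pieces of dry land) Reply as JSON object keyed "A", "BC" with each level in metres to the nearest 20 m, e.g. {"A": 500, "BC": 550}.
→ {"A": 920, "BC": 1000}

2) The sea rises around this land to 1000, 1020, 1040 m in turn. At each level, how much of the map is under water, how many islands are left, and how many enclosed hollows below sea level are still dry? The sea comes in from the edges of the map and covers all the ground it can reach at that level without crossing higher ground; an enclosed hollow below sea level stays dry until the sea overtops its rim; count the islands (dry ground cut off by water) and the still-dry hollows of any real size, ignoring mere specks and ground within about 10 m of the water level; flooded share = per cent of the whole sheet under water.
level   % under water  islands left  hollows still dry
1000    65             1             0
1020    76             1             0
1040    85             1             0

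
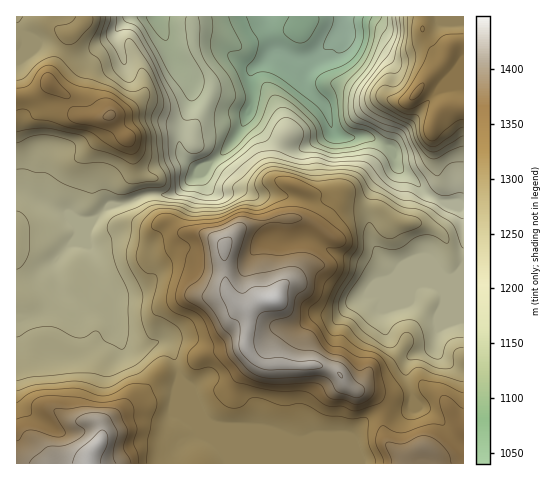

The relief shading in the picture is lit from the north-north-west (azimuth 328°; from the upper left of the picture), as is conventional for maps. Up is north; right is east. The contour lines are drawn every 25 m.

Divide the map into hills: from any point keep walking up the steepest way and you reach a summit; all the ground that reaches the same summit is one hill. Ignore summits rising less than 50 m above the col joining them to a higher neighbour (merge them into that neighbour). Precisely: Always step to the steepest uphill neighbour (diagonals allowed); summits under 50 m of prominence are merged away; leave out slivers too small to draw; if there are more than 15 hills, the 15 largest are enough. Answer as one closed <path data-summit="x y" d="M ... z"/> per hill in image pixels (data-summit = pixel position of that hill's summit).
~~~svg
<path data-summit="274 300" d="M344 16l-186 0 0 6 13 31 21 34-3 24-10 21 2 21 18 17 6-2-30 25-28 1-23 10-14 1-19 16-13-1-53-28-8-1-1 127 15-1 11-5 16-15 3-8 6 6 6-1 23-22 2-8 4 15 11 16 2 33 6 13 9 5 16 0 12-4 6 0 5 4 7 15 3 17 10 8 13 30 12 10 15 38 234 0 1-257-8-3-10 0-21-11-13-15-14-11-5-16-11-8-17-7-22 1-11-7-8-26-16-15-4-7 0-9 6-12 36-35z"/><path data-summit="110 116" d="M157 16l-141 1 1 174 8 1 53 28 13 1 19-16 14-1 23-10 28-1 29-24-5 1-7-5-11-12-2-21 10-21 3-24-20-32z"/><path data-summit="89 463" d="M98 264l-2 8-23 22-6 1-5-5-10 14-10 8-11 5-15 2 0 144 212 1-2-10-12-28-12-10-13-30-10-8-3-17-7-15-5-4-6 0-12 4-16 0-9-5-6-13-2-33-11-16z"/><path data-summit="417 92" d="M463 16l-117 0 0 10-36 35-6 12 0 9 4 7 16 15 8 26 5 5 6 2 22-1 17 7 11 8 5 16 14 11 13 15 21 11 16 2 2 0z"/>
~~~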